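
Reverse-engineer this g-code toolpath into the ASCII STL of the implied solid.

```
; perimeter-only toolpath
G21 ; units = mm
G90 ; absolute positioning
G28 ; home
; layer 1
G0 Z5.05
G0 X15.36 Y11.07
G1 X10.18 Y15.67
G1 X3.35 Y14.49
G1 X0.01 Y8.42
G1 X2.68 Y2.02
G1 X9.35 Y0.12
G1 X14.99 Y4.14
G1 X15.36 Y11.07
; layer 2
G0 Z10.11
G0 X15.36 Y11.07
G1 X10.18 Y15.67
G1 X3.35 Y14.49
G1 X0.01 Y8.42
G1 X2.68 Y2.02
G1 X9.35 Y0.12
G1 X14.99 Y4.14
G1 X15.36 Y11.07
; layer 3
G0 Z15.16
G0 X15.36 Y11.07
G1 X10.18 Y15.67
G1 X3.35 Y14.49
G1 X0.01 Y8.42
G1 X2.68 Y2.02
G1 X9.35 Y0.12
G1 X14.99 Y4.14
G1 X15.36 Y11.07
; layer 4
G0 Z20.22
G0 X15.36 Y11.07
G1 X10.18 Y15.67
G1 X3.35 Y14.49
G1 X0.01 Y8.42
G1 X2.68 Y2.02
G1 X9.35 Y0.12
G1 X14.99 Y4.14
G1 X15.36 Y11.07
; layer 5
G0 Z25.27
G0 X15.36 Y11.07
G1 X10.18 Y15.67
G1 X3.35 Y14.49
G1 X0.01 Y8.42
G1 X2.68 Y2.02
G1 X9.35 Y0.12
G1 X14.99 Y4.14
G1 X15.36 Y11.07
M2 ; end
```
solid part
  facet normal 0.0000 0.0000 -1.0000
    outer loop
      vertex 3.35 14.49 0.00
      vertex 10.18 15.67 0.00
      vertex 15.36 11.07 0.00
    endloop
  endfacet
  facet normal 0.0000 0.0000 -1.0000
    outer loop
      vertex 0.01 8.42 0.00
      vertex 3.35 14.49 0.00
      vertex 15.36 11.07 0.00
    endloop
  endfacet
  facet normal 0.0000 0.0000 -1.0000
    outer loop
      vertex 2.68 2.02 0.00
      vertex 0.01 8.42 0.00
      vertex 15.36 11.07 0.00
    endloop
  endfacet
  facet normal 0.0000 0.0000 -1.0000
    outer loop
      vertex 9.35 0.12 0.00
      vertex 2.68 2.02 0.00
      vertex 15.36 11.07 0.00
    endloop
  endfacet
  facet normal 0.0000 0.0000 -1.0000
    outer loop
      vertex 14.99 4.14 0.00
      vertex 9.35 0.12 0.00
      vertex 15.36 11.07 0.00
    endloop
  endfacet
  facet normal 0.0000 0.0000 1.0000
    outer loop
      vertex 15.36 11.07 25.27
      vertex 10.18 15.67 25.27
      vertex 3.35 14.49 25.27
    endloop
  endfacet
  facet normal 0.0000 0.0000 1.0000
    outer loop
      vertex 15.36 11.07 25.27
      vertex 3.35 14.49 25.27
      vertex 0.01 8.42 25.27
    endloop
  endfacet
  facet normal 0.0000 0.0000 1.0000
    outer loop
      vertex 15.36 11.07 25.27
      vertex 0.01 8.42 25.27
      vertex 2.68 2.02 25.27
    endloop
  endfacet
  facet normal 0.0000 0.0000 1.0000
    outer loop
      vertex 15.36 11.07 25.27
      vertex 2.68 2.02 25.27
      vertex 9.35 0.12 25.27
    endloop
  endfacet
  facet normal 0.0000 0.0000 1.0000
    outer loop
      vertex 15.36 11.07 25.27
      vertex 9.35 0.12 25.27
      vertex 14.99 4.14 25.27
    endloop
  endfacet
  facet normal 0.6640 0.7477 0.0000
    outer loop
      vertex 15.36 11.07 0.00
      vertex 10.18 15.67 0.00
      vertex 10.18 15.67 25.27
    endloop
  endfacet
  facet normal 0.6640 0.7477 0.0000
    outer loop
      vertex 15.36 11.07 0.00
      vertex 10.18 15.67 25.27
      vertex 15.36 11.07 25.27
    endloop
  endfacet
  facet normal -0.1702 0.9854 0.0000
    outer loop
      vertex 10.18 15.67 0.00
      vertex 3.35 14.49 0.00
      vertex 3.35 14.49 25.27
    endloop
  endfacet
  facet normal -0.1702 0.9854 0.0000
    outer loop
      vertex 10.18 15.67 0.00
      vertex 3.35 14.49 25.27
      vertex 10.18 15.67 25.27
    endloop
  endfacet
  facet normal -0.8761 0.4821 0.0000
    outer loop
      vertex 3.35 14.49 0.00
      vertex 0.01 8.42 0.00
      vertex 0.01 8.42 25.27
    endloop
  endfacet
  facet normal -0.8761 0.4821 0.0000
    outer loop
      vertex 3.35 14.49 0.00
      vertex 0.01 8.42 25.27
      vertex 3.35 14.49 25.27
    endloop
  endfacet
  facet normal -0.9229 -0.3850 0.0000
    outer loop
      vertex 0.01 8.42 0.00
      vertex 2.68 2.02 0.00
      vertex 2.68 2.02 25.27
    endloop
  endfacet
  facet normal -0.9229 -0.3850 0.0000
    outer loop
      vertex 0.01 8.42 0.00
      vertex 2.68 2.02 25.27
      vertex 0.01 8.42 25.27
    endloop
  endfacet
  facet normal -0.2740 -0.9617 0.0000
    outer loop
      vertex 2.68 2.02 0.00
      vertex 9.35 0.12 0.00
      vertex 9.35 0.12 25.27
    endloop
  endfacet
  facet normal -0.2740 -0.9617 0.0000
    outer loop
      vertex 2.68 2.02 0.00
      vertex 9.35 0.12 25.27
      vertex 2.68 2.02 25.27
    endloop
  endfacet
  facet normal 0.5804 -0.8143 0.0000
    outer loop
      vertex 9.35 0.12 0.00
      vertex 14.99 4.14 0.00
      vertex 14.99 4.14 25.27
    endloop
  endfacet
  facet normal 0.5804 -0.8143 0.0000
    outer loop
      vertex 9.35 0.12 0.00
      vertex 14.99 4.14 25.27
      vertex 9.35 0.12 25.27
    endloop
  endfacet
  facet normal 0.9986 -0.0533 0.0000
    outer loop
      vertex 14.99 4.14 0.00
      vertex 15.36 11.07 0.00
      vertex 15.36 11.07 25.27
    endloop
  endfacet
  facet normal 0.9986 -0.0533 0.0000
    outer loop
      vertex 14.99 4.14 0.00
      vertex 15.36 11.07 25.27
      vertex 14.99 4.14 25.27
    endloop
  endfacet
endsolid part

The G0 Z moves step by Δz≈5.05 mm. Every layer's G1 loop is the same polygon, so the solid is a straight extrusion of it from z=0 to z≈25.3. Closing with flat bottom and top caps and triangulating gives 24 facets — a regular 7-sided prism (a cylinder approximated with 7 flat sides), circumscribed radius ≈ 7.99 mm, height ≈ 25.3 mm.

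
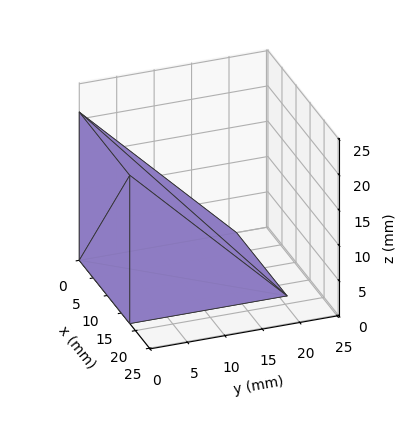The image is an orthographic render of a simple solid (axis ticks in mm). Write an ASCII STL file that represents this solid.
Reading the render: the shape is a wedge (ramp): 18 × 21 mm base, rising to 21 mm along the y=0 edge and sloping linearly to z=0 at y=21 (dimensions read to the nearest mm from the axis ticks). For the STL, each face is triangulated and given an outward normal.

solid part
  facet normal 0.0000 0.0000 -1.0000
    outer loop
      vertex 18.000 21.000 0.000
      vertex 18.000 0.000 0.000
      vertex 0.000 0.000 0.000
    endloop
  endfacet
  facet normal 0.0000 0.0000 -1.0000
    outer loop
      vertex 0.000 21.000 0.000
      vertex 18.000 21.000 0.000
      vertex 0.000 0.000 0.000
    endloop
  endfacet
  facet normal 0.0000 -1.0000 0.0000
    outer loop
      vertex 0.000 0.000 0.000
      vertex 18.000 0.000 0.000
      vertex 18.000 0.000 21.000
    endloop
  endfacet
  facet normal 0.0000 -1.0000 0.0000
    outer loop
      vertex 0.000 0.000 0.000
      vertex 18.000 0.000 21.000
      vertex 0.000 0.000 21.000
    endloop
  endfacet
  facet normal 0.0000 0.7071 0.7071
    outer loop
      vertex 0.000 0.000 21.000
      vertex 18.000 0.000 21.000
      vertex 18.000 21.000 0.000
    endloop
  endfacet
  facet normal 0.0000 0.7071 0.7071
    outer loop
      vertex 0.000 0.000 21.000
      vertex 18.000 21.000 0.000
      vertex 0.000 21.000 0.000
    endloop
  endfacet
  facet normal -1.0000 0.0000 0.0000
    outer loop
      vertex 0.000 0.000 21.000
      vertex 0.000 21.000 0.000
      vertex 0.000 0.000 0.000
    endloop
  endfacet
  facet normal 1.0000 0.0000 0.0000
    outer loop
      vertex 18.000 0.000 0.000
      vertex 18.000 21.000 0.000
      vertex 18.000 0.000 21.000
    endloop
  endfacet
endsolid part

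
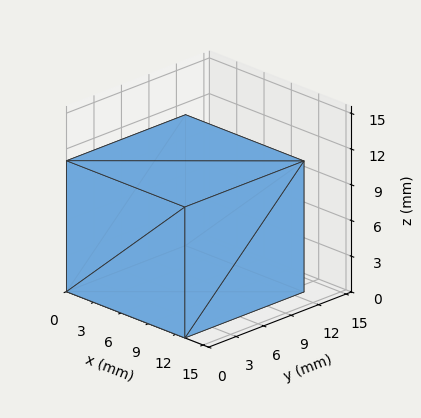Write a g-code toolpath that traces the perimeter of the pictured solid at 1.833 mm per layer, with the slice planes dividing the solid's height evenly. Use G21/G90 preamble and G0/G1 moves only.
Reading the render: the shape is a rectangular box, roughly 13 × 13 mm footprint and 11 mm tall (dimensions read to the nearest mm from the axis ticks). For the g-code, the solid's height is divided into equal slices at the stated Δz and each level perimeter traced with G1 moves after a G0 lift.

; perimeter-only toolpath
G21 ; units = mm
G90 ; absolute positioning
G28 ; home
; layer 1
G0 Z1.833
G0 X0.000 Y0.000
G1 X13.000 Y0.000
G1 X13.000 Y13.000
G1 X0.000 Y13.000
G1 X0.000 Y0.000
; layer 2
G0 Z3.667
G0 X0.000 Y0.000
G1 X13.000 Y0.000
G1 X13.000 Y13.000
G1 X0.000 Y13.000
G1 X0.000 Y0.000
; layer 3
G0 Z5.500
G0 X0.000 Y0.000
G1 X13.000 Y0.000
G1 X13.000 Y13.000
G1 X0.000 Y13.000
G1 X0.000 Y0.000
; layer 4
G0 Z7.333
G0 X0.000 Y0.000
G1 X13.000 Y0.000
G1 X13.000 Y13.000
G1 X0.000 Y13.000
G1 X0.000 Y0.000
; layer 5
G0 Z9.167
G0 X0.000 Y0.000
G1 X13.000 Y0.000
G1 X13.000 Y13.000
G1 X0.000 Y13.000
G1 X0.000 Y0.000
; layer 6
G0 Z11.000
G0 X0.000 Y0.000
G1 X13.000 Y0.000
G1 X13.000 Y13.000
G1 X0.000 Y13.000
G1 X0.000 Y0.000
M2 ; end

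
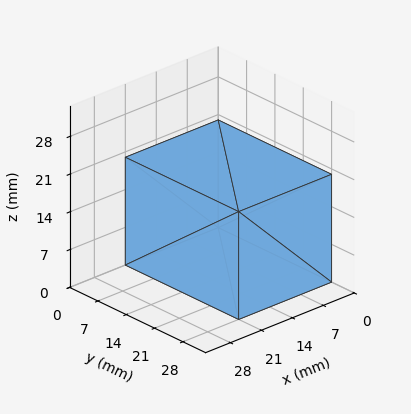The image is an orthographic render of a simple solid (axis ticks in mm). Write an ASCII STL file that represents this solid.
Reading the render: the shape is a rectangular box, roughly 21 × 28 mm footprint and 20 mm tall (dimensions read to the nearest mm from the axis ticks). For the STL, each face is triangulated and given an outward normal.

solid part
  facet normal 0.0000 0.0000 -1.0000
    outer loop
      vertex 21.0 28.0 0.0
      vertex 21.0 0.0 0.0
      vertex 0.0 0.0 0.0
    endloop
  endfacet
  facet normal 0.0000 0.0000 -1.0000
    outer loop
      vertex 0.0 28.0 0.0
      vertex 21.0 28.0 0.0
      vertex 0.0 0.0 0.0
    endloop
  endfacet
  facet normal 0.0000 0.0000 1.0000
    outer loop
      vertex 0.0 0.0 20.0
      vertex 21.0 0.0 20.0
      vertex 21.0 28.0 20.0
    endloop
  endfacet
  facet normal 0.0000 0.0000 1.0000
    outer loop
      vertex 0.0 0.0 20.0
      vertex 21.0 28.0 20.0
      vertex 0.0 28.0 20.0
    endloop
  endfacet
  facet normal 0.0000 -1.0000 0.0000
    outer loop
      vertex 0.0 0.0 0.0
      vertex 21.0 0.0 0.0
      vertex 21.0 0.0 20.0
    endloop
  endfacet
  facet normal 0.0000 -1.0000 0.0000
    outer loop
      vertex 0.0 0.0 0.0
      vertex 21.0 0.0 20.0
      vertex 0.0 0.0 20.0
    endloop
  endfacet
  facet normal 0.0000 1.0000 0.0000
    outer loop
      vertex 21.0 28.0 20.0
      vertex 21.0 28.0 0.0
      vertex 0.0 28.0 0.0
    endloop
  endfacet
  facet normal 0.0000 1.0000 0.0000
    outer loop
      vertex 0.0 28.0 20.0
      vertex 21.0 28.0 20.0
      vertex 0.0 28.0 0.0
    endloop
  endfacet
  facet normal -1.0000 0.0000 0.0000
    outer loop
      vertex 0.0 28.0 20.0
      vertex 0.0 28.0 0.0
      vertex 0.0 0.0 0.0
    endloop
  endfacet
  facet normal -1.0000 0.0000 0.0000
    outer loop
      vertex 0.0 0.0 20.0
      vertex 0.0 28.0 20.0
      vertex 0.0 0.0 0.0
    endloop
  endfacet
  facet normal 1.0000 0.0000 0.0000
    outer loop
      vertex 21.0 0.0 0.0
      vertex 21.0 28.0 0.0
      vertex 21.0 28.0 20.0
    endloop
  endfacet
  facet normal 1.0000 0.0000 0.0000
    outer loop
      vertex 21.0 0.0 0.0
      vertex 21.0 28.0 20.0
      vertex 21.0 0.0 20.0
    endloop
  endfacet
endsolid part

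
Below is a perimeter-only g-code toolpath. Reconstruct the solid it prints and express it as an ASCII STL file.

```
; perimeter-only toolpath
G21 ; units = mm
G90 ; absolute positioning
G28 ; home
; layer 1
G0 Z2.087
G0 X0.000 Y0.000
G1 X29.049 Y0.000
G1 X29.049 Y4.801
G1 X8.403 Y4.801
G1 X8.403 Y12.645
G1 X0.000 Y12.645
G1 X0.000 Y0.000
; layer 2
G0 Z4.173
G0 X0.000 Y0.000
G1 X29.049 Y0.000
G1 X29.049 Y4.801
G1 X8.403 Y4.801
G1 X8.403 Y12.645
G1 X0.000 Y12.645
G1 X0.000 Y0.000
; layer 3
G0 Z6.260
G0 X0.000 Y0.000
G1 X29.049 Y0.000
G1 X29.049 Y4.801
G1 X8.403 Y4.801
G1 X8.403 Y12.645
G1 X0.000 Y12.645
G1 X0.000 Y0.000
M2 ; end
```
solid part
  facet normal 0.0000 0.0000 -1.0000
    outer loop
      vertex 29.049 4.801 0.000
      vertex 29.049 0.000 0.000
      vertex 0.000 0.000 0.000
    endloop
  endfacet
  facet normal 0.0000 0.0000 -1.0000
    outer loop
      vertex 8.403 4.801 0.000
      vertex 29.049 4.801 0.000
      vertex 0.000 0.000 0.000
    endloop
  endfacet
  facet normal 0.0000 0.0000 -1.0000
    outer loop
      vertex 8.403 12.645 0.000
      vertex 8.403 4.801 0.000
      vertex 0.000 0.000 0.000
    endloop
  endfacet
  facet normal 0.0000 0.0000 -1.0000
    outer loop
      vertex 0.000 12.645 0.000
      vertex 8.403 12.645 0.000
      vertex 0.000 0.000 0.000
    endloop
  endfacet
  facet normal 0.0000 0.0000 1.0000
    outer loop
      vertex 0.000 0.000 6.260
      vertex 29.049 0.000 6.260
      vertex 29.049 4.801 6.260
    endloop
  endfacet
  facet normal 0.0000 0.0000 1.0000
    outer loop
      vertex 0.000 0.000 6.260
      vertex 29.049 4.801 6.260
      vertex 8.403 4.801 6.260
    endloop
  endfacet
  facet normal 0.0000 0.0000 1.0000
    outer loop
      vertex 0.000 0.000 6.260
      vertex 8.403 4.801 6.260
      vertex 8.403 12.645 6.260
    endloop
  endfacet
  facet normal 0.0000 0.0000 1.0000
    outer loop
      vertex 0.000 0.000 6.260
      vertex 8.403 12.645 6.260
      vertex 0.000 12.645 6.260
    endloop
  endfacet
  facet normal 0.0000 -1.0000 0.0000
    outer loop
      vertex 0.000 0.000 0.000
      vertex 29.049 0.000 0.000
      vertex 29.049 0.000 6.260
    endloop
  endfacet
  facet normal 0.0000 -1.0000 0.0000
    outer loop
      vertex 0.000 0.000 0.000
      vertex 29.049 0.000 6.260
      vertex 0.000 0.000 6.260
    endloop
  endfacet
  facet normal 1.0000 0.0000 0.0000
    outer loop
      vertex 29.049 0.000 0.000
      vertex 29.049 4.801 0.000
      vertex 29.049 4.801 6.260
    endloop
  endfacet
  facet normal 1.0000 0.0000 0.0000
    outer loop
      vertex 29.049 0.000 0.000
      vertex 29.049 4.801 6.260
      vertex 29.049 0.000 6.260
    endloop
  endfacet
  facet normal 0.0000 1.0000 0.0000
    outer loop
      vertex 29.049 4.801 0.000
      vertex 8.403 4.801 0.000
      vertex 8.403 4.801 6.260
    endloop
  endfacet
  facet normal 0.0000 1.0000 0.0000
    outer loop
      vertex 29.049 4.801 0.000
      vertex 8.403 4.801 6.260
      vertex 29.049 4.801 6.260
    endloop
  endfacet
  facet normal 1.0000 0.0000 0.0000
    outer loop
      vertex 8.403 4.801 0.000
      vertex 8.403 12.645 0.000
      vertex 8.403 12.645 6.260
    endloop
  endfacet
  facet normal 1.0000 0.0000 0.0000
    outer loop
      vertex 8.403 4.801 0.000
      vertex 8.403 12.645 6.260
      vertex 8.403 4.801 6.260
    endloop
  endfacet
  facet normal 0.0000 1.0000 0.0000
    outer loop
      vertex 8.403 12.645 0.000
      vertex 0.000 12.645 0.000
      vertex 0.000 12.645 6.260
    endloop
  endfacet
  facet normal 0.0000 1.0000 0.0000
    outer loop
      vertex 8.403 12.645 0.000
      vertex 0.000 12.645 6.260
      vertex 8.403 12.645 6.260
    endloop
  endfacet
  facet normal -1.0000 0.0000 0.0000
    outer loop
      vertex 0.000 12.645 0.000
      vertex 0.000 0.000 0.000
      vertex 0.000 0.000 6.260
    endloop
  endfacet
  facet normal -1.0000 0.0000 0.0000
    outer loop
      vertex 0.000 12.645 0.000
      vertex 0.000 0.000 6.260
      vertex 0.000 12.645 6.260
    endloop
  endfacet
endsolid part

The G0 Z moves step by Δz≈2.087 mm. Every layer's G1 loop is the same polygon, so the solid is a straight extrusion of it from z=0 to z≈6.26. Closing with flat bottom and top caps and triangulating gives 20 facets — an L-shaped prism: outer 29 × 12.6 mm, arm thicknesses ≈ 4.8 mm (horizontal) and 8.4 mm (vertical), extruded 6.26 mm in z.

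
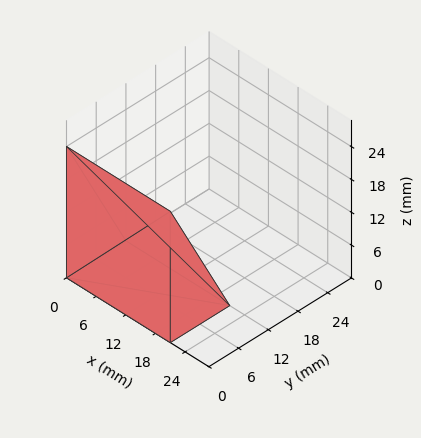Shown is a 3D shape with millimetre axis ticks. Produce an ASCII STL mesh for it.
Reading the render: the shape is a wedge (ramp): 21 × 12 mm base, rising to 24 mm along the y=0 edge and sloping linearly to z=0 at y=12 (dimensions read to the nearest mm from the axis ticks). For the STL, each face is triangulated and given an outward normal.

solid part
  facet normal 0.0000 0.0000 -1.0000
    outer loop
      vertex 21.0 12.0 0.0
      vertex 21.0 0.0 0.0
      vertex 0.0 0.0 0.0
    endloop
  endfacet
  facet normal 0.0000 0.0000 -1.0000
    outer loop
      vertex 0.0 12.0 0.0
      vertex 21.0 12.0 0.0
      vertex 0.0 0.0 0.0
    endloop
  endfacet
  facet normal 0.0000 -1.0000 0.0000
    outer loop
      vertex 0.0 0.0 0.0
      vertex 21.0 0.0 0.0
      vertex 21.0 0.0 24.0
    endloop
  endfacet
  facet normal 0.0000 -1.0000 0.0000
    outer loop
      vertex 0.0 0.0 0.0
      vertex 21.0 0.0 24.0
      vertex 0.0 0.0 24.0
    endloop
  endfacet
  facet normal 0.0000 0.8944 0.4472
    outer loop
      vertex 0.0 0.0 24.0
      vertex 21.0 0.0 24.0
      vertex 21.0 12.0 0.0
    endloop
  endfacet
  facet normal 0.0000 0.8944 0.4472
    outer loop
      vertex 0.0 0.0 24.0
      vertex 21.0 12.0 0.0
      vertex 0.0 12.0 0.0
    endloop
  endfacet
  facet normal -1.0000 0.0000 0.0000
    outer loop
      vertex 0.0 0.0 24.0
      vertex 0.0 12.0 0.0
      vertex 0.0 0.0 0.0
    endloop
  endfacet
  facet normal 1.0000 0.0000 0.0000
    outer loop
      vertex 21.0 0.0 0.0
      vertex 21.0 12.0 0.0
      vertex 21.0 0.0 24.0
    endloop
  endfacet
endsolid part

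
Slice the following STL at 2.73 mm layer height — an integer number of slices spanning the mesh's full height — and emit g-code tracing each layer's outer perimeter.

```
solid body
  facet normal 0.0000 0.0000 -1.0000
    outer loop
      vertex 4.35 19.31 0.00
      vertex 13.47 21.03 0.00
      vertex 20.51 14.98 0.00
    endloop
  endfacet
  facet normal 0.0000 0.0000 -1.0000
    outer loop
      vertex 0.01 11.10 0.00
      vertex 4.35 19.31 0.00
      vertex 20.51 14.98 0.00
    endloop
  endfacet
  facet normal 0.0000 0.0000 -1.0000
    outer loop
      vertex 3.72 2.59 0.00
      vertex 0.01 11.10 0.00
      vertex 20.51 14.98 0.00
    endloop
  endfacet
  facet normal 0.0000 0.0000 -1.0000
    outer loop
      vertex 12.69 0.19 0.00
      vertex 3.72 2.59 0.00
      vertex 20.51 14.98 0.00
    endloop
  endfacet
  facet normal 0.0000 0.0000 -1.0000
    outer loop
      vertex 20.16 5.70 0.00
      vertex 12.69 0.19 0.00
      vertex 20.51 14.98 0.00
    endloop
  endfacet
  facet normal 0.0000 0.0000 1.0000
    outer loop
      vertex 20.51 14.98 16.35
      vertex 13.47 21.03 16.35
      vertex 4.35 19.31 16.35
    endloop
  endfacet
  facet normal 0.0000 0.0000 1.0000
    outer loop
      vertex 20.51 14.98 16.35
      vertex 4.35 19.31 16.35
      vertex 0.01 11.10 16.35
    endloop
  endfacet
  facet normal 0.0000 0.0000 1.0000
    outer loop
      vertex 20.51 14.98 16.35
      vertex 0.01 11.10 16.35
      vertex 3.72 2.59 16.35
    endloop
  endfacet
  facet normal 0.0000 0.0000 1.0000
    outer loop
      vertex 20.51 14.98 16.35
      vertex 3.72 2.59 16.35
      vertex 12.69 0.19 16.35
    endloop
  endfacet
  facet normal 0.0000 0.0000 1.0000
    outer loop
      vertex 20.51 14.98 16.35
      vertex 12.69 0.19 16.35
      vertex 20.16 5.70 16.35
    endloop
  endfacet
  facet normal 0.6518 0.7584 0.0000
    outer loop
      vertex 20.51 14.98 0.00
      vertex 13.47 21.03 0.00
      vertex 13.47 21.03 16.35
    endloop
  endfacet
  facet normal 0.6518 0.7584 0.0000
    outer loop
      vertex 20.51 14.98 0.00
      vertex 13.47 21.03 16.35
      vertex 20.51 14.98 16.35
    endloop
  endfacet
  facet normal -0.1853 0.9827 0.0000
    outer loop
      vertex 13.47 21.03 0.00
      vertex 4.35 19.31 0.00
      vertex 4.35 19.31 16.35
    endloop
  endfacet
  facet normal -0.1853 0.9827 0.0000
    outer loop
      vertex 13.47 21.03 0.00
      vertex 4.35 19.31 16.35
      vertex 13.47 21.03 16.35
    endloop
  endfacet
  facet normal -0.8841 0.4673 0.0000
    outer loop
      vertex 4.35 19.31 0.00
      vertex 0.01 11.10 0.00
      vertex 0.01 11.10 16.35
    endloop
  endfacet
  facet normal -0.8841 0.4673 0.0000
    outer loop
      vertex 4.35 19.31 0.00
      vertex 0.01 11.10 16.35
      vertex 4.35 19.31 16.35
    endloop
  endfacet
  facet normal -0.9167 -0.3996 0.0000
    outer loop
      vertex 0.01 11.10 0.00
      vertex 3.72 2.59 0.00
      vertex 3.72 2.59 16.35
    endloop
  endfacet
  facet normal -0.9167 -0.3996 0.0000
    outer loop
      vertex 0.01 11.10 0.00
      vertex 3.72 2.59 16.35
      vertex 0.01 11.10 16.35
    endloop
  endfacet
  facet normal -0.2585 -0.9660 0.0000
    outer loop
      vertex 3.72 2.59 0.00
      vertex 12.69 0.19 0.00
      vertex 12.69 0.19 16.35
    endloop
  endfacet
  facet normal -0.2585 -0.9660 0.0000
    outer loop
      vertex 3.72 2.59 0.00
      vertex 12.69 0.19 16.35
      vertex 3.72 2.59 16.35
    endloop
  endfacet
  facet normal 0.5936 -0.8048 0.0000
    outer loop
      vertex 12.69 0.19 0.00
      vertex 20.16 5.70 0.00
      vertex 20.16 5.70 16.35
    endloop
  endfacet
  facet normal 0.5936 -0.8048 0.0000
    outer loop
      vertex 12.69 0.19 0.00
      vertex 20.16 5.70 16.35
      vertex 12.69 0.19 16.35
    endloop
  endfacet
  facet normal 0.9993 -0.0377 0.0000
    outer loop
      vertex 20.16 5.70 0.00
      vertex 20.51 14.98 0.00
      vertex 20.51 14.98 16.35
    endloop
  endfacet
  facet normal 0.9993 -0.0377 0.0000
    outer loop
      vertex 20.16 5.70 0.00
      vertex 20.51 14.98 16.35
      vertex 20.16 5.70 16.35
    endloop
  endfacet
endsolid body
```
; perimeter-only toolpath
G21 ; units = mm
G90 ; absolute positioning
G28 ; home
; layer 1
G0 Z2.73
G0 X20.51 Y14.98
G1 X13.47 Y21.03
G1 X4.35 Y19.31
G1 X0.01 Y11.10
G1 X3.72 Y2.59
G1 X12.69 Y0.19
G1 X20.16 Y5.70
G1 X20.51 Y14.98
; layer 2
G0 Z5.45
G0 X20.51 Y14.98
G1 X13.47 Y21.03
G1 X4.35 Y19.31
G1 X0.01 Y11.10
G1 X3.72 Y2.59
G1 X12.69 Y0.19
G1 X20.16 Y5.70
G1 X20.51 Y14.98
; layer 3
G0 Z8.18
G0 X20.51 Y14.98
G1 X13.47 Y21.03
G1 X4.35 Y19.31
G1 X0.01 Y11.10
G1 X3.72 Y2.59
G1 X12.69 Y0.19
G1 X20.16 Y5.70
G1 X20.51 Y14.98
; layer 4
G0 Z10.90
G0 X20.51 Y14.98
G1 X13.47 Y21.03
G1 X4.35 Y19.31
G1 X0.01 Y11.10
G1 X3.72 Y2.59
G1 X12.69 Y0.19
G1 X20.16 Y5.70
G1 X20.51 Y14.98
; layer 5
G0 Z13.62
G0 X20.51 Y14.98
G1 X13.47 Y21.03
G1 X4.35 Y19.31
G1 X0.01 Y11.10
G1 X3.72 Y2.59
G1 X12.69 Y0.19
G1 X20.16 Y5.70
G1 X20.51 Y14.98
; layer 6
G0 Z16.35
G0 X20.51 Y14.98
G1 X13.47 Y21.03
G1 X4.35 Y19.31
G1 X0.01 Y11.10
G1 X3.72 Y2.59
G1 X12.69 Y0.19
G1 X20.16 Y5.70
G1 X20.51 Y14.98
M2 ; end

The solid is a regular 7-sided prism (a cylinder approximated with 7 flat sides), circumscribed radius ≈ 10.7 mm, height ≈ 16.4 mm. Slicing at Δz = 2.73 mm — 6 equal slices spanning the solid's height, so layer i sits at z = i·h/6 — gives 6 non-empty perimeters. Each is a 7-segment closed polygon; G0 lifts to the layer z and rapids to the start vertex, then G1 traces the edges.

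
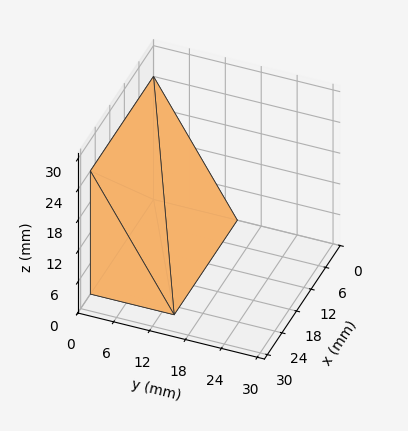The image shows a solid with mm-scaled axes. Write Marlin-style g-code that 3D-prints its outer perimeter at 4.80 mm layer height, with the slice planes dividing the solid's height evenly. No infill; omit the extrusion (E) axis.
Reading the render: the shape is a wedge (ramp): 26 × 14 mm base, rising to 24 mm along the y=0 edge and sloping linearly to z=0 at y=14 (dimensions read to the nearest mm from the axis ticks). For the g-code, the solid's height is divided into equal slices at the stated Δz and each level perimeter traced with G1 moves after a G0 lift.

; perimeter-only toolpath
G21 ; units = mm
G90 ; absolute positioning
G28 ; home
; layer 1
G0 Z4.80
G0 X0.00 Y0.00
G1 X26.00 Y0.00
G1 X26.00 Y11.20
G1 X0.00 Y11.20
G1 X0.00 Y0.00
; layer 2
G0 Z9.60
G0 X0.00 Y0.00
G1 X26.00 Y0.00
G1 X26.00 Y8.40
G1 X0.00 Y8.40
G1 X0.00 Y0.00
; layer 3
G0 Z14.40
G0 X0.00 Y0.00
G1 X26.00 Y0.00
G1 X26.00 Y5.60
G1 X0.00 Y5.60
G1 X0.00 Y0.00
; layer 4
G0 Z19.20
G0 X0.00 Y0.00
G1 X26.00 Y0.00
G1 X26.00 Y2.80
G1 X0.00 Y2.80
G1 X0.00 Y0.00
M2 ; end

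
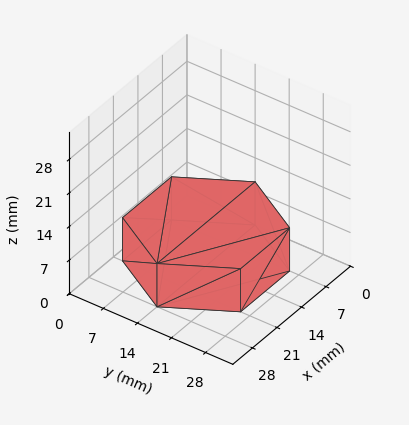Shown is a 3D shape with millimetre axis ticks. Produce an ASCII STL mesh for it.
Reading the render: the shape is a regular 6-sided prism (a cylinder approximated with 6 flat sides), circumscribed radius ≈ 14 mm, height ≈ 9 mm (dimensions read to the nearest mm from the axis ticks). For the STL, each face is triangulated and given an outward normal.

solid part
  facet normal 0.0000 0.0000 -1.0000
    outer loop
      vertex 7.000 26.124 0.000
      vertex 21.000 26.124 0.000
      vertex 28.000 14.000 0.000
    endloop
  endfacet
  facet normal 0.0000 0.0000 -1.0000
    outer loop
      vertex 0.000 14.000 0.000
      vertex 7.000 26.124 0.000
      vertex 28.000 14.000 0.000
    endloop
  endfacet
  facet normal 0.0000 0.0000 -1.0000
    outer loop
      vertex 7.000 1.876 0.000
      vertex 0.000 14.000 0.000
      vertex 28.000 14.000 0.000
    endloop
  endfacet
  facet normal 0.0000 0.0000 -1.0000
    outer loop
      vertex 21.000 1.876 0.000
      vertex 7.000 1.876 0.000
      vertex 28.000 14.000 0.000
    endloop
  endfacet
  facet normal 0.0000 0.0000 1.0000
    outer loop
      vertex 28.000 14.000 9.000
      vertex 21.000 26.124 9.000
      vertex 7.000 26.124 9.000
    endloop
  endfacet
  facet normal 0.0000 0.0000 1.0000
    outer loop
      vertex 28.000 14.000 9.000
      vertex 7.000 26.124 9.000
      vertex 0.000 14.000 9.000
    endloop
  endfacet
  facet normal 0.0000 0.0000 1.0000
    outer loop
      vertex 28.000 14.000 9.000
      vertex 0.000 14.000 9.000
      vertex 7.000 1.876 9.000
    endloop
  endfacet
  facet normal 0.0000 0.0000 1.0000
    outer loop
      vertex 28.000 14.000 9.000
      vertex 7.000 1.876 9.000
      vertex 21.000 1.876 9.000
    endloop
  endfacet
  facet normal 0.8660 0.5000 0.0000
    outer loop
      vertex 28.000 14.000 0.000
      vertex 21.000 26.124 0.000
      vertex 21.000 26.124 9.000
    endloop
  endfacet
  facet normal 0.8660 0.5000 0.0000
    outer loop
      vertex 28.000 14.000 0.000
      vertex 21.000 26.124 9.000
      vertex 28.000 14.000 9.000
    endloop
  endfacet
  facet normal 0.0000 1.0000 0.0000
    outer loop
      vertex 21.000 26.124 0.000
      vertex 7.000 26.124 0.000
      vertex 7.000 26.124 9.000
    endloop
  endfacet
  facet normal 0.0000 1.0000 0.0000
    outer loop
      vertex 21.000 26.124 0.000
      vertex 7.000 26.124 9.000
      vertex 21.000 26.124 9.000
    endloop
  endfacet
  facet normal -0.8660 0.5000 0.0000
    outer loop
      vertex 7.000 26.124 0.000
      vertex 0.000 14.000 0.000
      vertex 0.000 14.000 9.000
    endloop
  endfacet
  facet normal -0.8660 0.5000 0.0000
    outer loop
      vertex 7.000 26.124 0.000
      vertex 0.000 14.000 9.000
      vertex 7.000 26.124 9.000
    endloop
  endfacet
  facet normal -0.8660 -0.5000 0.0000
    outer loop
      vertex 0.000 14.000 0.000
      vertex 7.000 1.876 0.000
      vertex 7.000 1.876 9.000
    endloop
  endfacet
  facet normal -0.8660 -0.5000 0.0000
    outer loop
      vertex 0.000 14.000 0.000
      vertex 7.000 1.876 9.000
      vertex 0.000 14.000 9.000
    endloop
  endfacet
  facet normal 0.0000 -1.0000 0.0000
    outer loop
      vertex 7.000 1.876 0.000
      vertex 21.000 1.876 0.000
      vertex 21.000 1.876 9.000
    endloop
  endfacet
  facet normal 0.0000 -1.0000 0.0000
    outer loop
      vertex 7.000 1.876 0.000
      vertex 21.000 1.876 9.000
      vertex 7.000 1.876 9.000
    endloop
  endfacet
  facet normal 0.8660 -0.5000 0.0000
    outer loop
      vertex 21.000 1.876 0.000
      vertex 28.000 14.000 0.000
      vertex 28.000 14.000 9.000
    endloop
  endfacet
  facet normal 0.8660 -0.5000 0.0000
    outer loop
      vertex 21.000 1.876 0.000
      vertex 28.000 14.000 9.000
      vertex 21.000 1.876 9.000
    endloop
  endfacet
endsolid part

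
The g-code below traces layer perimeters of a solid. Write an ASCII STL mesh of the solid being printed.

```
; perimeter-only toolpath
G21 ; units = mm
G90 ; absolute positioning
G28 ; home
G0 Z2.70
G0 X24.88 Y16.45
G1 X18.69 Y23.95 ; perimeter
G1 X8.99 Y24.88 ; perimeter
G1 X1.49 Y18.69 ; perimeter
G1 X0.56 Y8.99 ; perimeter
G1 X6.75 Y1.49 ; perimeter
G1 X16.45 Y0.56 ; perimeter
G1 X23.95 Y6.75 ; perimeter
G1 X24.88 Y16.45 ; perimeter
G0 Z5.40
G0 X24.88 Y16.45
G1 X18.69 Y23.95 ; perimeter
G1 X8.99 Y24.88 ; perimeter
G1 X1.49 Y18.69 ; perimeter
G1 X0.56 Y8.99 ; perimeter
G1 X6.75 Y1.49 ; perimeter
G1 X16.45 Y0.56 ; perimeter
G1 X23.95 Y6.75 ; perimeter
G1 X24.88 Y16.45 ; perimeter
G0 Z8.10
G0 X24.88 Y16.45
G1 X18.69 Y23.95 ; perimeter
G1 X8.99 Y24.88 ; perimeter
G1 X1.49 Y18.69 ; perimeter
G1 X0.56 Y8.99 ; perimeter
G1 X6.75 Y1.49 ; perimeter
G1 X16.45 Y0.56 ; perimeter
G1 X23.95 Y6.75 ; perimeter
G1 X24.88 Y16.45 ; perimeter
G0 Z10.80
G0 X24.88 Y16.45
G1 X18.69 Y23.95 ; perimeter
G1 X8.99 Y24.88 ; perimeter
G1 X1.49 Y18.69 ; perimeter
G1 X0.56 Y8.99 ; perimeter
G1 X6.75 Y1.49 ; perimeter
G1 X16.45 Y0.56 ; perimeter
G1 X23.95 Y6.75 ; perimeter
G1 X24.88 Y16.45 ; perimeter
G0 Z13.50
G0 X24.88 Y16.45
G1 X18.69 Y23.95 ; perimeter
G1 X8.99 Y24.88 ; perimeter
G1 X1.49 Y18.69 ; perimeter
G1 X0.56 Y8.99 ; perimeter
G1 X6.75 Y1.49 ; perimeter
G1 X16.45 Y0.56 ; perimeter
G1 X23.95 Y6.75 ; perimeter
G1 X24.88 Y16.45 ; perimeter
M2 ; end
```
solid part
  facet normal 0.0000 0.0000 -1.0000
    outer loop
      vertex 8.99 24.88 0.00
      vertex 18.69 23.95 0.00
      vertex 24.88 16.45 0.00
    endloop
  endfacet
  facet normal 0.0000 0.0000 -1.0000
    outer loop
      vertex 1.49 18.69 0.00
      vertex 8.99 24.88 0.00
      vertex 24.88 16.45 0.00
    endloop
  endfacet
  facet normal 0.0000 0.0000 -1.0000
    outer loop
      vertex 0.56 8.99 0.00
      vertex 1.49 18.69 0.00
      vertex 24.88 16.45 0.00
    endloop
  endfacet
  facet normal 0.0000 0.0000 -1.0000
    outer loop
      vertex 6.75 1.49 0.00
      vertex 0.56 8.99 0.00
      vertex 24.88 16.45 0.00
    endloop
  endfacet
  facet normal 0.0000 0.0000 -1.0000
    outer loop
      vertex 16.45 0.56 0.00
      vertex 6.75 1.49 0.00
      vertex 24.88 16.45 0.00
    endloop
  endfacet
  facet normal 0.0000 0.0000 -1.0000
    outer loop
      vertex 23.95 6.75 0.00
      vertex 16.45 0.56 0.00
      vertex 24.88 16.45 0.00
    endloop
  endfacet
  facet normal 0.0000 0.0000 1.0000
    outer loop
      vertex 24.88 16.45 13.50
      vertex 18.69 23.95 13.50
      vertex 8.99 24.88 13.50
    endloop
  endfacet
  facet normal 0.0000 0.0000 1.0000
    outer loop
      vertex 24.88 16.45 13.50
      vertex 8.99 24.88 13.50
      vertex 1.49 18.69 13.50
    endloop
  endfacet
  facet normal 0.0000 0.0000 1.0000
    outer loop
      vertex 24.88 16.45 13.50
      vertex 1.49 18.69 13.50
      vertex 0.56 8.99 13.50
    endloop
  endfacet
  facet normal 0.0000 0.0000 1.0000
    outer loop
      vertex 24.88 16.45 13.50
      vertex 0.56 8.99 13.50
      vertex 6.75 1.49 13.50
    endloop
  endfacet
  facet normal 0.0000 0.0000 1.0000
    outer loop
      vertex 24.88 16.45 13.50
      vertex 6.75 1.49 13.50
      vertex 16.45 0.56 13.50
    endloop
  endfacet
  facet normal 0.0000 0.0000 1.0000
    outer loop
      vertex 24.88 16.45 13.50
      vertex 16.45 0.56 13.50
      vertex 23.95 6.75 13.50
    endloop
  endfacet
  facet normal 0.7712 0.6365 0.0000
    outer loop
      vertex 24.88 16.45 0.00
      vertex 18.69 23.95 0.00
      vertex 18.69 23.95 13.50
    endloop
  endfacet
  facet normal 0.7712 0.6365 0.0000
    outer loop
      vertex 24.88 16.45 0.00
      vertex 18.69 23.95 13.50
      vertex 24.88 16.45 13.50
    endloop
  endfacet
  facet normal 0.0954 0.9954 0.0000
    outer loop
      vertex 18.69 23.95 0.00
      vertex 8.99 24.88 0.00
      vertex 8.99 24.88 13.50
    endloop
  endfacet
  facet normal 0.0954 0.9954 0.0000
    outer loop
      vertex 18.69 23.95 0.00
      vertex 8.99 24.88 13.50
      vertex 18.69 23.95 13.50
    endloop
  endfacet
  facet normal -0.6365 0.7712 0.0000
    outer loop
      vertex 8.99 24.88 0.00
      vertex 1.49 18.69 0.00
      vertex 1.49 18.69 13.50
    endloop
  endfacet
  facet normal -0.6365 0.7712 0.0000
    outer loop
      vertex 8.99 24.88 0.00
      vertex 1.49 18.69 13.50
      vertex 8.99 24.88 13.50
    endloop
  endfacet
  facet normal -0.9954 0.0954 0.0000
    outer loop
      vertex 1.49 18.69 0.00
      vertex 0.56 8.99 0.00
      vertex 0.56 8.99 13.50
    endloop
  endfacet
  facet normal -0.9954 0.0954 0.0000
    outer loop
      vertex 1.49 18.69 0.00
      vertex 0.56 8.99 13.50
      vertex 1.49 18.69 13.50
    endloop
  endfacet
  facet normal -0.7712 -0.6365 0.0000
    outer loop
      vertex 0.56 8.99 0.00
      vertex 6.75 1.49 0.00
      vertex 6.75 1.49 13.50
    endloop
  endfacet
  facet normal -0.7712 -0.6365 0.0000
    outer loop
      vertex 0.56 8.99 0.00
      vertex 6.75 1.49 13.50
      vertex 0.56 8.99 13.50
    endloop
  endfacet
  facet normal -0.0954 -0.9954 0.0000
    outer loop
      vertex 6.75 1.49 0.00
      vertex 16.45 0.56 0.00
      vertex 16.45 0.56 13.50
    endloop
  endfacet
  facet normal -0.0954 -0.9954 0.0000
    outer loop
      vertex 6.75 1.49 0.00
      vertex 16.45 0.56 13.50
      vertex 6.75 1.49 13.50
    endloop
  endfacet
  facet normal 0.6365 -0.7712 0.0000
    outer loop
      vertex 16.45 0.56 0.00
      vertex 23.95 6.75 0.00
      vertex 23.95 6.75 13.50
    endloop
  endfacet
  facet normal 0.6365 -0.7712 0.0000
    outer loop
      vertex 16.45 0.56 0.00
      vertex 23.95 6.75 13.50
      vertex 16.45 0.56 13.50
    endloop
  endfacet
  facet normal 0.9954 -0.0954 0.0000
    outer loop
      vertex 23.95 6.75 0.00
      vertex 24.88 16.45 0.00
      vertex 24.88 16.45 13.50
    endloop
  endfacet
  facet normal 0.9954 -0.0954 0.0000
    outer loop
      vertex 23.95 6.75 0.00
      vertex 24.88 16.45 13.50
      vertex 23.95 6.75 13.50
    endloop
  endfacet
endsolid part

The G0 Z moves step by Δz≈2.70 mm. Every layer's G1 loop is the same polygon, so the solid is a straight extrusion of it from z=0 to z≈13.5. Closing with flat bottom and top caps and triangulating gives 28 facets — a regular 8-sided prism (a cylinder approximated with 8 flat sides), circumscribed radius ≈ 12.7 mm, height ≈ 13.5 mm.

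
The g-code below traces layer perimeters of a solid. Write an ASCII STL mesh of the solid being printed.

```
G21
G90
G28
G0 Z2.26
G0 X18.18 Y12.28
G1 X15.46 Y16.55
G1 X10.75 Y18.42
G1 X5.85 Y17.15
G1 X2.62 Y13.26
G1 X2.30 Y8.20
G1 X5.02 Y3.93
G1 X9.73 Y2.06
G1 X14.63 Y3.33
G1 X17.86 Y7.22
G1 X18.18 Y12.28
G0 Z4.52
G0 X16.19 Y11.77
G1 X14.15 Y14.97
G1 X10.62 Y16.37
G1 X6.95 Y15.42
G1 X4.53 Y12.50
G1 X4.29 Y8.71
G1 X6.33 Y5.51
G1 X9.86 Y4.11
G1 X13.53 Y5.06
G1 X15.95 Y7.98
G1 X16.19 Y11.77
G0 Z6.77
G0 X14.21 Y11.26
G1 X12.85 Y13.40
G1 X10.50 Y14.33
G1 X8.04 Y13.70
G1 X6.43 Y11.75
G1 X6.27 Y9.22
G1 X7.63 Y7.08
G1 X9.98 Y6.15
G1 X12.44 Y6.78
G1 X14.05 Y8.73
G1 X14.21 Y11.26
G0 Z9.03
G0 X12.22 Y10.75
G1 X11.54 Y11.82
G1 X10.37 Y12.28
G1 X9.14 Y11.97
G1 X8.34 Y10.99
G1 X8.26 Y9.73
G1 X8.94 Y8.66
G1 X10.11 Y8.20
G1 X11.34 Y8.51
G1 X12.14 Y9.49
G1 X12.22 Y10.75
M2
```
solid part
  facet normal 0.0000 0.0000 -1.0000
    outer loop
      vertex 10.88 20.46 0.00
      vertex 16.76 18.13 0.00
      vertex 20.16 12.79 0.00
    endloop
  endfacet
  facet normal 0.0000 0.0000 -1.0000
    outer loop
      vertex 4.75 18.88 0.00
      vertex 10.88 20.46 0.00
      vertex 20.16 12.79 0.00
    endloop
  endfacet
  facet normal 0.0000 0.0000 -1.0000
    outer loop
      vertex 0.72 14.01 0.00
      vertex 4.75 18.88 0.00
      vertex 20.16 12.79 0.00
    endloop
  endfacet
  facet normal 0.0000 0.0000 -1.0000
    outer loop
      vertex 0.32 7.69 0.00
      vertex 0.72 14.01 0.00
      vertex 20.16 12.79 0.00
    endloop
  endfacet
  facet normal 0.0000 0.0000 -1.0000
    outer loop
      vertex 3.72 2.35 0.00
      vertex 0.32 7.69 0.00
      vertex 20.16 12.79 0.00
    endloop
  endfacet
  facet normal 0.0000 0.0000 -1.0000
    outer loop
      vertex 9.60 0.02 0.00
      vertex 3.72 2.35 0.00
      vertex 20.16 12.79 0.00
    endloop
  endfacet
  facet normal 0.0000 0.0000 -1.0000
    outer loop
      vertex 15.73 1.60 0.00
      vertex 9.60 0.02 0.00
      vertex 20.16 12.79 0.00
    endloop
  endfacet
  facet normal 0.0000 0.0000 -1.0000
    outer loop
      vertex 19.76 6.47 0.00
      vertex 15.73 1.60 0.00
      vertex 20.16 12.79 0.00
    endloop
  endfacet
  facet normal 0.6388 0.4067 0.6531
    outer loop
      vertex 20.16 12.79 0.00
      vertex 16.76 18.13 0.00
      vertex 10.24 10.24 11.29
    endloop
  endfacet
  facet normal 0.2790 0.7040 0.6531
    outer loop
      vertex 16.76 18.13 0.00
      vertex 10.88 20.46 0.00
      vertex 10.24 10.24 11.29
    endloop
  endfacet
  facet normal -0.1890 0.7333 0.6531
    outer loop
      vertex 10.88 20.46 0.00
      vertex 4.75 18.88 0.00
      vertex 10.24 10.24 11.29
    endloop
  endfacet
  facet normal -0.5834 0.4828 0.6531
    outer loop
      vertex 4.75 18.88 0.00
      vertex 0.72 14.01 0.00
      vertex 10.24 10.24 11.29
    endloop
  endfacet
  facet normal -0.7557 0.0478 0.6532
    outer loop
      vertex 0.72 14.01 0.00
      vertex 0.32 7.69 0.00
      vertex 10.24 10.24 11.29
    endloop
  endfacet
  facet normal -0.6388 -0.4067 0.6531
    outer loop
      vertex 0.32 7.69 0.00
      vertex 3.72 2.35 0.00
      vertex 10.24 10.24 11.29
    endloop
  endfacet
  facet normal -0.2790 -0.7040 0.6531
    outer loop
      vertex 3.72 2.35 0.00
      vertex 9.60 0.02 0.00
      vertex 10.24 10.24 11.29
    endloop
  endfacet
  facet normal 0.1890 -0.7333 0.6531
    outer loop
      vertex 9.60 0.02 0.00
      vertex 15.73 1.60 0.00
      vertex 10.24 10.24 11.29
    endloop
  endfacet
  facet normal 0.5834 -0.4828 0.6531
    outer loop
      vertex 15.73 1.60 0.00
      vertex 19.76 6.47 0.00
      vertex 10.24 10.24 11.29
    endloop
  endfacet
  facet normal 0.7557 -0.0478 0.6532
    outer loop
      vertex 19.76 6.47 0.00
      vertex 20.16 12.79 0.00
      vertex 10.24 10.24 11.29
    endloop
  endfacet
endsolid part

The G0 Z moves step by Δz≈2.26 mm. The G1 loops shrink linearly with z, so the solid tapers from its base footprint up to z≈11.3. Closing with a flat bottom cap and the tapered top and triangulating gives 18 facets — a regular 10-sided pyramid, base circumscribed radius ≈ 10.2 mm, apex at z ≈ 11.3 mm.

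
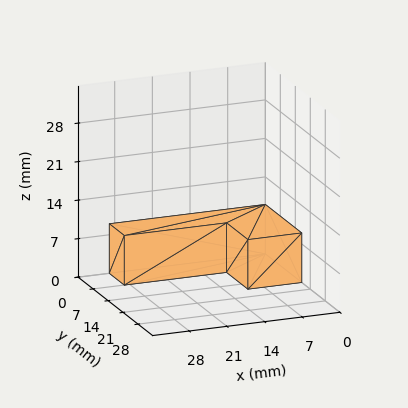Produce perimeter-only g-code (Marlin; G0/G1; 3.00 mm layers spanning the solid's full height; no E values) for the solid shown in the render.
Reading the render: the shape is an L-shaped prism: outer 29 × 17 mm, arm thicknesses ≈ 7 mm (horizontal) and 10 mm (vertical), extruded 9 mm in z (dimensions read to the nearest mm from the axis ticks). For the g-code, the solid's height is divided into equal slices at the stated Δz and each level perimeter traced with G1 moves after a G0 lift.

; perimeter-only toolpath
G21 ; units = mm
G90 ; absolute positioning
G28 ; home
; layer 1
G0 Z3.00
G0 X0.00 Y0.00
G1 X29.00 Y0.00
G1 X29.00 Y7.00
G1 X10.00 Y7.00
G1 X10.00 Y17.00
G1 X0.00 Y17.00
G1 X0.00 Y0.00
; layer 2
G0 Z6.00
G0 X0.00 Y0.00
G1 X29.00 Y0.00
G1 X29.00 Y7.00
G1 X10.00 Y7.00
G1 X10.00 Y17.00
G1 X0.00 Y17.00
G1 X0.00 Y0.00
; layer 3
G0 Z9.00
G0 X0.00 Y0.00
G1 X29.00 Y0.00
G1 X29.00 Y7.00
G1 X10.00 Y7.00
G1 X10.00 Y17.00
G1 X0.00 Y17.00
G1 X0.00 Y0.00
M2 ; end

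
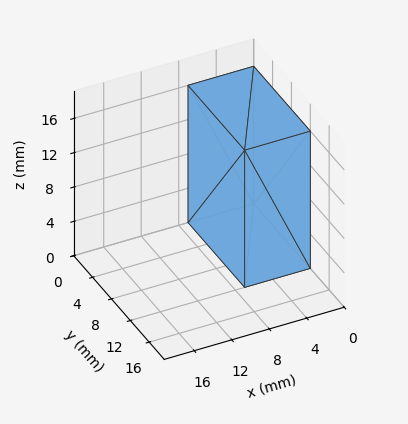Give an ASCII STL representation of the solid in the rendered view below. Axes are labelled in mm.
Reading the render: the shape is a rectangular box, roughly 7 × 12 mm footprint and 16 mm tall (dimensions read to the nearest mm from the axis ticks). For the STL, each face is triangulated and given an outward normal.

solid part
  facet normal 0.0000 0.0000 -1.0000
    outer loop
      vertex 7.0 12.0 0.0
      vertex 7.0 0.0 0.0
      vertex 0.0 0.0 0.0
    endloop
  endfacet
  facet normal 0.0000 0.0000 -1.0000
    outer loop
      vertex 0.0 12.0 0.0
      vertex 7.0 12.0 0.0
      vertex 0.0 0.0 0.0
    endloop
  endfacet
  facet normal 0.0000 0.0000 1.0000
    outer loop
      vertex 0.0 0.0 16.0
      vertex 7.0 0.0 16.0
      vertex 7.0 12.0 16.0
    endloop
  endfacet
  facet normal 0.0000 0.0000 1.0000
    outer loop
      vertex 0.0 0.0 16.0
      vertex 7.0 12.0 16.0
      vertex 0.0 12.0 16.0
    endloop
  endfacet
  facet normal 0.0000 -1.0000 0.0000
    outer loop
      vertex 0.0 0.0 0.0
      vertex 7.0 0.0 0.0
      vertex 7.0 0.0 16.0
    endloop
  endfacet
  facet normal 0.0000 -1.0000 0.0000
    outer loop
      vertex 0.0 0.0 0.0
      vertex 7.0 0.0 16.0
      vertex 0.0 0.0 16.0
    endloop
  endfacet
  facet normal 0.0000 1.0000 0.0000
    outer loop
      vertex 7.0 12.0 16.0
      vertex 7.0 12.0 0.0
      vertex 0.0 12.0 0.0
    endloop
  endfacet
  facet normal 0.0000 1.0000 0.0000
    outer loop
      vertex 0.0 12.0 16.0
      vertex 7.0 12.0 16.0
      vertex 0.0 12.0 0.0
    endloop
  endfacet
  facet normal -1.0000 0.0000 0.0000
    outer loop
      vertex 0.0 12.0 16.0
      vertex 0.0 12.0 0.0
      vertex 0.0 0.0 0.0
    endloop
  endfacet
  facet normal -1.0000 0.0000 0.0000
    outer loop
      vertex 0.0 0.0 16.0
      vertex 0.0 12.0 16.0
      vertex 0.0 0.0 0.0
    endloop
  endfacet
  facet normal 1.0000 0.0000 0.0000
    outer loop
      vertex 7.0 0.0 0.0
      vertex 7.0 12.0 0.0
      vertex 7.0 12.0 16.0
    endloop
  endfacet
  facet normal 1.0000 0.0000 0.0000
    outer loop
      vertex 7.0 0.0 0.0
      vertex 7.0 12.0 16.0
      vertex 7.0 0.0 16.0
    endloop
  endfacet
endsolid part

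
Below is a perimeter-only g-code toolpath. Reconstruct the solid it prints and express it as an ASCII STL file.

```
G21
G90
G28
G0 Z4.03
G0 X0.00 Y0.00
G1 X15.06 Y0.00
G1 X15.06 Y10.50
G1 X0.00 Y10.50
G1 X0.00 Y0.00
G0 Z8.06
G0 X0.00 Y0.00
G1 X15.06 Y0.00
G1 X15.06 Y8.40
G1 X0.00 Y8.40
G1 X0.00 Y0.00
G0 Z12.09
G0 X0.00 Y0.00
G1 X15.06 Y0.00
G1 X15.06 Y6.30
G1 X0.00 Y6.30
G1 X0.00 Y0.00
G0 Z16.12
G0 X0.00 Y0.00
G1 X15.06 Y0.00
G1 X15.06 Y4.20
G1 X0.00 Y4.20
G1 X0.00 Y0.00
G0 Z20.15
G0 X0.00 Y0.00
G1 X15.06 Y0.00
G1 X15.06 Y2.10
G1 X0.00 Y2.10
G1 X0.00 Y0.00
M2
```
solid part
  facet normal 0.0000 0.0000 -1.0000
    outer loop
      vertex 15.06 12.60 0.00
      vertex 15.06 0.00 0.00
      vertex 0.00 0.00 0.00
    endloop
  endfacet
  facet normal 0.0000 0.0000 -1.0000
    outer loop
      vertex 0.00 12.60 0.00
      vertex 15.06 12.60 0.00
      vertex 0.00 0.00 0.00
    endloop
  endfacet
  facet normal 0.0000 -1.0000 0.0000
    outer loop
      vertex 0.00 0.00 0.00
      vertex 15.06 0.00 0.00
      vertex 15.06 0.00 24.18
    endloop
  endfacet
  facet normal 0.0000 -1.0000 0.0000
    outer loop
      vertex 0.00 0.00 0.00
      vertex 15.06 0.00 24.18
      vertex 0.00 0.00 24.18
    endloop
  endfacet
  facet normal 0.0000 0.8868 0.4621
    outer loop
      vertex 0.00 0.00 24.18
      vertex 15.06 0.00 24.18
      vertex 15.06 12.60 0.00
    endloop
  endfacet
  facet normal 0.0000 0.8868 0.4621
    outer loop
      vertex 0.00 0.00 24.18
      vertex 15.06 12.60 0.00
      vertex 0.00 12.60 0.00
    endloop
  endfacet
  facet normal -1.0000 0.0000 0.0000
    outer loop
      vertex 0.00 0.00 24.18
      vertex 0.00 12.60 0.00
      vertex 0.00 0.00 0.00
    endloop
  endfacet
  facet normal 1.0000 0.0000 0.0000
    outer loop
      vertex 15.06 0.00 0.00
      vertex 15.06 12.60 0.00
      vertex 15.06 0.00 24.18
    endloop
  endfacet
endsolid part

The G0 Z moves step by Δz≈4.03 mm. The G1 loops shrink linearly with z, so the solid tapers from its base footprint up to z≈24.2. Closing with a flat bottom cap and the tapered top and triangulating gives 8 facets — a wedge (ramp): 15.1 × 12.6 mm base, rising to 24.2 mm along the y=0 edge and sloping linearly to z=0 at y=12.6.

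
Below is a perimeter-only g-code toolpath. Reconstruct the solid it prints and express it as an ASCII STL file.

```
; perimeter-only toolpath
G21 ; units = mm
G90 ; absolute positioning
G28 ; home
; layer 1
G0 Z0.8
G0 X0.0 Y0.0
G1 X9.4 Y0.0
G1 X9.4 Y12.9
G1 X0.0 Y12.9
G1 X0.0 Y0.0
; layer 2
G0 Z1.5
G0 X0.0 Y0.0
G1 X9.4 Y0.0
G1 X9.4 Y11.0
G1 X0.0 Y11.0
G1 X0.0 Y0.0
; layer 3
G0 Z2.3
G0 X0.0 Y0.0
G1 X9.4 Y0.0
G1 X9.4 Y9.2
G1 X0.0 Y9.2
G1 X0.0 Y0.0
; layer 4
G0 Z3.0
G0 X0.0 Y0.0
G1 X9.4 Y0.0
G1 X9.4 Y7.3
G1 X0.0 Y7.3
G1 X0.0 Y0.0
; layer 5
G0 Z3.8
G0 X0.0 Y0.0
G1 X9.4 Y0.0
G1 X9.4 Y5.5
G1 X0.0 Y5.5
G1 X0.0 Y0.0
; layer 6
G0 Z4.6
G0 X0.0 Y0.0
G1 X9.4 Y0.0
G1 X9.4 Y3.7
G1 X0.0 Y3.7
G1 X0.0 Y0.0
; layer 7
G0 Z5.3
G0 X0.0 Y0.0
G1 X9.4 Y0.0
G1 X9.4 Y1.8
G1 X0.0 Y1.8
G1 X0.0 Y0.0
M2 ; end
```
solid part
  facet normal 0.0000 0.0000 -1.0000
    outer loop
      vertex 9.4 14.7 0.0
      vertex 9.4 0.0 0.0
      vertex 0.0 0.0 0.0
    endloop
  endfacet
  facet normal 0.0000 0.0000 -1.0000
    outer loop
      vertex 0.0 14.7 0.0
      vertex 9.4 14.7 0.0
      vertex 0.0 0.0 0.0
    endloop
  endfacet
  facet normal 0.0000 -1.0000 0.0000
    outer loop
      vertex 0.0 0.0 0.0
      vertex 9.4 0.0 0.0
      vertex 9.4 0.0 6.1
    endloop
  endfacet
  facet normal 0.0000 -1.0000 0.0000
    outer loop
      vertex 0.0 0.0 0.0
      vertex 9.4 0.0 6.1
      vertex 0.0 0.0 6.1
    endloop
  endfacet
  facet normal 0.0000 0.3833 0.9236
    outer loop
      vertex 0.0 0.0 6.1
      vertex 9.4 0.0 6.1
      vertex 9.4 14.7 0.0
    endloop
  endfacet
  facet normal 0.0000 0.3833 0.9236
    outer loop
      vertex 0.0 0.0 6.1
      vertex 9.4 14.7 0.0
      vertex 0.0 14.7 0.0
    endloop
  endfacet
  facet normal -1.0000 0.0000 0.0000
    outer loop
      vertex 0.0 0.0 6.1
      vertex 0.0 14.7 0.0
      vertex 0.0 0.0 0.0
    endloop
  endfacet
  facet normal 1.0000 0.0000 0.0000
    outer loop
      vertex 9.4 0.0 0.0
      vertex 9.4 14.7 0.0
      vertex 9.4 0.0 6.1
    endloop
  endfacet
endsolid part

The G0 Z moves step by Δz≈0.8 mm. The G1 loops shrink linearly with z, so the solid tapers from its base footprint up to z≈6.1. Closing with a flat bottom cap and the tapered top and triangulating gives 8 facets — a wedge (ramp): 9.4 × 14.7 mm base, rising to 6.1 mm along the y=0 edge and sloping linearly to z=0 at y=14.7.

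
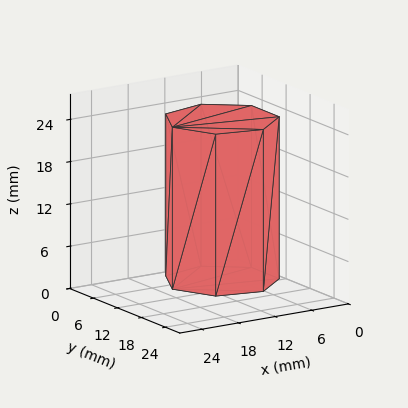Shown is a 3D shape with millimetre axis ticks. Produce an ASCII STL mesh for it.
Reading the render: the shape is a regular 7-sided prism (a cylinder approximated with 7 flat sides), circumscribed radius ≈ 8 mm, height ≈ 23 mm (dimensions read to the nearest mm from the axis ticks). For the STL, each face is triangulated and given an outward normal.

solid part
  facet normal 0.0000 0.0000 -1.0000
    outer loop
      vertex 6.22 15.80 0.00
      vertex 12.99 14.25 0.00
      vertex 16.00 8.00 0.00
    endloop
  endfacet
  facet normal 0.0000 0.0000 -1.0000
    outer loop
      vertex 0.79 11.47 0.00
      vertex 6.22 15.80 0.00
      vertex 16.00 8.00 0.00
    endloop
  endfacet
  facet normal 0.0000 0.0000 -1.0000
    outer loop
      vertex 0.79 4.53 0.00
      vertex 0.79 11.47 0.00
      vertex 16.00 8.00 0.00
    endloop
  endfacet
  facet normal 0.0000 0.0000 -1.0000
    outer loop
      vertex 6.22 0.20 0.00
      vertex 0.79 4.53 0.00
      vertex 16.00 8.00 0.00
    endloop
  endfacet
  facet normal 0.0000 0.0000 -1.0000
    outer loop
      vertex 12.99 1.75 0.00
      vertex 6.22 0.20 0.00
      vertex 16.00 8.00 0.00
    endloop
  endfacet
  facet normal 0.0000 0.0000 1.0000
    outer loop
      vertex 16.00 8.00 23.00
      vertex 12.99 14.25 23.00
      vertex 6.22 15.80 23.00
    endloop
  endfacet
  facet normal 0.0000 0.0000 1.0000
    outer loop
      vertex 16.00 8.00 23.00
      vertex 6.22 15.80 23.00
      vertex 0.79 11.47 23.00
    endloop
  endfacet
  facet normal 0.0000 0.0000 1.0000
    outer loop
      vertex 16.00 8.00 23.00
      vertex 0.79 11.47 23.00
      vertex 0.79 4.53 23.00
    endloop
  endfacet
  facet normal 0.0000 0.0000 1.0000
    outer loop
      vertex 16.00 8.00 23.00
      vertex 0.79 4.53 23.00
      vertex 6.22 0.20 23.00
    endloop
  endfacet
  facet normal 0.0000 0.0000 1.0000
    outer loop
      vertex 16.00 8.00 23.00
      vertex 6.22 0.20 23.00
      vertex 12.99 1.75 23.00
    endloop
  endfacet
  facet normal 0.9010 0.4339 0.0000
    outer loop
      vertex 16.00 8.00 0.00
      vertex 12.99 14.25 0.00
      vertex 12.99 14.25 23.00
    endloop
  endfacet
  facet normal 0.9010 0.4339 0.0000
    outer loop
      vertex 16.00 8.00 0.00
      vertex 12.99 14.25 23.00
      vertex 16.00 8.00 23.00
    endloop
  endfacet
  facet normal 0.2232 0.9748 0.0000
    outer loop
      vertex 12.99 14.25 0.00
      vertex 6.22 15.80 0.00
      vertex 6.22 15.80 23.00
    endloop
  endfacet
  facet normal 0.2232 0.9748 0.0000
    outer loop
      vertex 12.99 14.25 0.00
      vertex 6.22 15.80 23.00
      vertex 12.99 14.25 23.00
    endloop
  endfacet
  facet normal -0.6235 0.7819 0.0000
    outer loop
      vertex 6.22 15.80 0.00
      vertex 0.79 11.47 0.00
      vertex 0.79 11.47 23.00
    endloop
  endfacet
  facet normal -0.6235 0.7819 0.0000
    outer loop
      vertex 6.22 15.80 0.00
      vertex 0.79 11.47 23.00
      vertex 6.22 15.80 23.00
    endloop
  endfacet
  facet normal -1.0000 0.0000 0.0000
    outer loop
      vertex 0.79 11.47 0.00
      vertex 0.79 4.53 0.00
      vertex 0.79 4.53 23.00
    endloop
  endfacet
  facet normal -1.0000 0.0000 0.0000
    outer loop
      vertex 0.79 11.47 0.00
      vertex 0.79 4.53 23.00
      vertex 0.79 11.47 23.00
    endloop
  endfacet
  facet normal -0.6235 -0.7819 0.0000
    outer loop
      vertex 0.79 4.53 0.00
      vertex 6.22 0.20 0.00
      vertex 6.22 0.20 23.00
    endloop
  endfacet
  facet normal -0.6235 -0.7819 0.0000
    outer loop
      vertex 0.79 4.53 0.00
      vertex 6.22 0.20 23.00
      vertex 0.79 4.53 23.00
    endloop
  endfacet
  facet normal 0.2232 -0.9748 0.0000
    outer loop
      vertex 6.22 0.20 0.00
      vertex 12.99 1.75 0.00
      vertex 12.99 1.75 23.00
    endloop
  endfacet
  facet normal 0.2232 -0.9748 0.0000
    outer loop
      vertex 6.22 0.20 0.00
      vertex 12.99 1.75 23.00
      vertex 6.22 0.20 23.00
    endloop
  endfacet
  facet normal 0.9010 -0.4339 0.0000
    outer loop
      vertex 12.99 1.75 0.00
      vertex 16.00 8.00 0.00
      vertex 16.00 8.00 23.00
    endloop
  endfacet
  facet normal 0.9010 -0.4339 0.0000
    outer loop
      vertex 12.99 1.75 0.00
      vertex 16.00 8.00 23.00
      vertex 12.99 1.75 23.00
    endloop
  endfacet
endsolid part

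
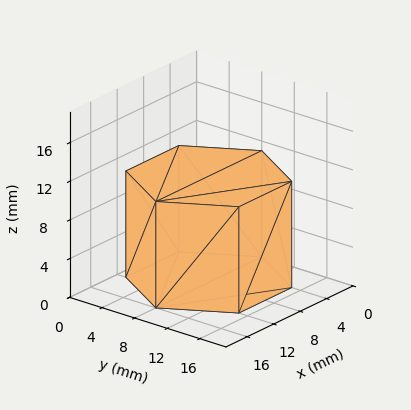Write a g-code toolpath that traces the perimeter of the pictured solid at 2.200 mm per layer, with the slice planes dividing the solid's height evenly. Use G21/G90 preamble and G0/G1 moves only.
Reading the render: the shape is a regular 6-sided prism (a cylinder approximated with 6 flat sides), circumscribed radius ≈ 8 mm, height ≈ 11 mm (dimensions read to the nearest mm from the axis ticks). For the g-code, the solid's height is divided into equal slices at the stated Δz and each level perimeter traced with G1 moves after a G0 lift.

; perimeter-only toolpath
G21 ; units = mm
G90 ; absolute positioning
G28 ; home
; layer 1
G0 Z2.200
G0 X16.000 Y8.000
G1 X12.000 Y14.928
G1 X4.000 Y14.928
G1 X0.000 Y8.000
G1 X4.000 Y1.072
G1 X12.000 Y1.072
G1 X16.000 Y8.000
; layer 2
G0 Z4.400
G0 X16.000 Y8.000
G1 X12.000 Y14.928
G1 X4.000 Y14.928
G1 X0.000 Y8.000
G1 X4.000 Y1.072
G1 X12.000 Y1.072
G1 X16.000 Y8.000
; layer 3
G0 Z6.600
G0 X16.000 Y8.000
G1 X12.000 Y14.928
G1 X4.000 Y14.928
G1 X0.000 Y8.000
G1 X4.000 Y1.072
G1 X12.000 Y1.072
G1 X16.000 Y8.000
; layer 4
G0 Z8.800
G0 X16.000 Y8.000
G1 X12.000 Y14.928
G1 X4.000 Y14.928
G1 X0.000 Y8.000
G1 X4.000 Y1.072
G1 X12.000 Y1.072
G1 X16.000 Y8.000
; layer 5
G0 Z11.000
G0 X16.000 Y8.000
G1 X12.000 Y14.928
G1 X4.000 Y14.928
G1 X0.000 Y8.000
G1 X4.000 Y1.072
G1 X12.000 Y1.072
G1 X16.000 Y8.000
M2 ; end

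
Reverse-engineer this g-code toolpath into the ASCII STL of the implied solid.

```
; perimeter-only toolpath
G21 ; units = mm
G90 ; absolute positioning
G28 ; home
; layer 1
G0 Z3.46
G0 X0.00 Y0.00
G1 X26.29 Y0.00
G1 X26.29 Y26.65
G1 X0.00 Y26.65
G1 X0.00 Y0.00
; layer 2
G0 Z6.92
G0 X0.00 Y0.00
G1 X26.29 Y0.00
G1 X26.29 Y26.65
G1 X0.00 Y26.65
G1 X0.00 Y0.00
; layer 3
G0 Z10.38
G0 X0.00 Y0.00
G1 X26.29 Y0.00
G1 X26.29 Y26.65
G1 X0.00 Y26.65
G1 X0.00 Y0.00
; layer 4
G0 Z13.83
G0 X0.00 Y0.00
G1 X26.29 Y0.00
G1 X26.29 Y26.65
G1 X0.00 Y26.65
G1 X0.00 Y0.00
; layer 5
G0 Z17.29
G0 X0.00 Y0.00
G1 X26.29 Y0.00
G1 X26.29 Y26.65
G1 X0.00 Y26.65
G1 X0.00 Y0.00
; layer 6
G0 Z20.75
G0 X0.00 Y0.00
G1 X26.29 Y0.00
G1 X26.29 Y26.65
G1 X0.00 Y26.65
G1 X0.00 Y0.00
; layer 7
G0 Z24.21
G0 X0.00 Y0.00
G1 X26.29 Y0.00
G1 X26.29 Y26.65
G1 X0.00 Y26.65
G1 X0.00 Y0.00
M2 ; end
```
solid part
  facet normal 0.0000 0.0000 -1.0000
    outer loop
      vertex 26.29 26.65 0.00
      vertex 26.29 0.00 0.00
      vertex 0.00 0.00 0.00
    endloop
  endfacet
  facet normal 0.0000 0.0000 -1.0000
    outer loop
      vertex 0.00 26.65 0.00
      vertex 26.29 26.65 0.00
      vertex 0.00 0.00 0.00
    endloop
  endfacet
  facet normal 0.0000 0.0000 1.0000
    outer loop
      vertex 0.00 0.00 24.21
      vertex 26.29 0.00 24.21
      vertex 26.29 26.65 24.21
    endloop
  endfacet
  facet normal 0.0000 0.0000 1.0000
    outer loop
      vertex 0.00 0.00 24.21
      vertex 26.29 26.65 24.21
      vertex 0.00 26.65 24.21
    endloop
  endfacet
  facet normal 0.0000 -1.0000 0.0000
    outer loop
      vertex 0.00 0.00 0.00
      vertex 26.29 0.00 0.00
      vertex 26.29 0.00 24.21
    endloop
  endfacet
  facet normal 0.0000 -1.0000 0.0000
    outer loop
      vertex 0.00 0.00 0.00
      vertex 26.29 0.00 24.21
      vertex 0.00 0.00 24.21
    endloop
  endfacet
  facet normal 0.0000 1.0000 0.0000
    outer loop
      vertex 26.29 26.65 24.21
      vertex 26.29 26.65 0.00
      vertex 0.00 26.65 0.00
    endloop
  endfacet
  facet normal 0.0000 1.0000 0.0000
    outer loop
      vertex 0.00 26.65 24.21
      vertex 26.29 26.65 24.21
      vertex 0.00 26.65 0.00
    endloop
  endfacet
  facet normal -1.0000 0.0000 0.0000
    outer loop
      vertex 0.00 26.65 24.21
      vertex 0.00 26.65 0.00
      vertex 0.00 0.00 0.00
    endloop
  endfacet
  facet normal -1.0000 0.0000 0.0000
    outer loop
      vertex 0.00 0.00 24.21
      vertex 0.00 26.65 24.21
      vertex 0.00 0.00 0.00
    endloop
  endfacet
  facet normal 1.0000 0.0000 0.0000
    outer loop
      vertex 26.29 0.00 0.00
      vertex 26.29 26.65 0.00
      vertex 26.29 26.65 24.21
    endloop
  endfacet
  facet normal 1.0000 0.0000 0.0000
    outer loop
      vertex 26.29 0.00 0.00
      vertex 26.29 26.65 24.21
      vertex 26.29 0.00 24.21
    endloop
  endfacet
endsolid part

The G0 Z moves step by Δz≈3.46 mm. Every layer's G1 loop is the same polygon, so the solid is a straight extrusion of it from z=0 to z≈24.2. Closing with flat bottom and top caps and triangulating gives 12 facets — a rectangular box, roughly 26.3 × 26.6 mm footprint and 24.2 mm tall.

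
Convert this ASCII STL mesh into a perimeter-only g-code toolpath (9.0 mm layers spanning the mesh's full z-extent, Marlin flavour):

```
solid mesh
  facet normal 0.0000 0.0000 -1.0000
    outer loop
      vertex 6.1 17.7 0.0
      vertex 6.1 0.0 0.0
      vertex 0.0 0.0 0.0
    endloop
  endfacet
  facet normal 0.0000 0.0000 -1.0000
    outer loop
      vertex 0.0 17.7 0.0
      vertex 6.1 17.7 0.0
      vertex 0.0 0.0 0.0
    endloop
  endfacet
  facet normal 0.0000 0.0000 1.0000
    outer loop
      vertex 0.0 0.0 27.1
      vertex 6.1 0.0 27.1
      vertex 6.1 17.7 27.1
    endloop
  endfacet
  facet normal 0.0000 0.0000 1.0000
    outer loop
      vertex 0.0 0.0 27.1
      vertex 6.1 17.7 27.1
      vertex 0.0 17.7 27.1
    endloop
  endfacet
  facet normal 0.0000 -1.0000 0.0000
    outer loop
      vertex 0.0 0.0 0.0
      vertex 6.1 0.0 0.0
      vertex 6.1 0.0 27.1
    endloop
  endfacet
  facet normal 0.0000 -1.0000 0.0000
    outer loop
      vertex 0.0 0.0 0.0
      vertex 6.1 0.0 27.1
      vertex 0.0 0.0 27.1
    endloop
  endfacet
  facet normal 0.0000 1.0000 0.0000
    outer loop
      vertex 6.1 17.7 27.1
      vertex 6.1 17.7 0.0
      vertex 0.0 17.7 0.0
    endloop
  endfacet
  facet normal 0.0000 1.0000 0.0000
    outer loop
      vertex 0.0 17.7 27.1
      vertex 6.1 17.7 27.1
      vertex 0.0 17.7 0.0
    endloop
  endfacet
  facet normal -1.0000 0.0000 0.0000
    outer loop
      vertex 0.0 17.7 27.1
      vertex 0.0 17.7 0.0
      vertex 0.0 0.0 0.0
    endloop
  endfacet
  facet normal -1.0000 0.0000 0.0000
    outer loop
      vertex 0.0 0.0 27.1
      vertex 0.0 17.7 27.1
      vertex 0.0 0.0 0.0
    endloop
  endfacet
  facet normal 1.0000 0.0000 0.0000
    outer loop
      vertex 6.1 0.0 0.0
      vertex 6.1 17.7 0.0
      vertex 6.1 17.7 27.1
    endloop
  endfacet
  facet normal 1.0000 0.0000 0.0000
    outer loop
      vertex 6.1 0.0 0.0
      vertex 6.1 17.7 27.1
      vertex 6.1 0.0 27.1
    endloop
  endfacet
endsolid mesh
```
; perimeter-only toolpath
G21 ; units = mm
G90 ; absolute positioning
G28 ; home
; layer 1
G0 Z9.0
G0 X0.0 Y0.0
G1 X6.1 Y0.0
G1 X6.1 Y17.7
G1 X0.0 Y17.7
G1 X0.0 Y0.0
; layer 2
G0 Z18.1
G0 X0.0 Y0.0
G1 X6.1 Y0.0
G1 X6.1 Y17.7
G1 X0.0 Y17.7
G1 X0.0 Y0.0
; layer 3
G0 Z27.1
G0 X0.0 Y0.0
G1 X6.1 Y0.0
G1 X6.1 Y17.7
G1 X0.0 Y17.7
G1 X0.0 Y0.0
M2 ; end

The solid is a rectangular box, roughly 6.1 × 17.7 mm footprint and 27.1 mm tall. Slicing at Δz = 9.0 mm — 3 equal slices spanning the solid's height, so layer i sits at z = i·h/3 — gives 3 non-empty perimeters. Each is a 4-segment closed polygon; G0 lifts to the layer z and rapids to the start vertex, then G1 traces the edges.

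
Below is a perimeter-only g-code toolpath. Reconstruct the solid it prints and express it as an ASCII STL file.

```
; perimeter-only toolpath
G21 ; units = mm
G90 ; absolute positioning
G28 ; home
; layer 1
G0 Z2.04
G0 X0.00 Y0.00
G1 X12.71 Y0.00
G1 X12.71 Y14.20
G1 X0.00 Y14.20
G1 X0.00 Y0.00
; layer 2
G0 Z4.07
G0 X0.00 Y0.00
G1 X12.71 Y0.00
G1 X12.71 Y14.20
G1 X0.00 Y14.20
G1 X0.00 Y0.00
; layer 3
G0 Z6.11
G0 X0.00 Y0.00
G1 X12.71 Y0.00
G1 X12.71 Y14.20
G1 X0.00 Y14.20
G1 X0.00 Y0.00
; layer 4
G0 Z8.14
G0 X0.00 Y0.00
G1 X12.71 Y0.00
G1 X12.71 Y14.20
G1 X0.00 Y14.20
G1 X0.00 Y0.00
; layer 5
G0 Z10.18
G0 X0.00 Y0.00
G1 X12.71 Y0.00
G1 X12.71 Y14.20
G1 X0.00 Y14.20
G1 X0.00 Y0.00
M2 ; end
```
solid part
  facet normal 0.0000 0.0000 -1.0000
    outer loop
      vertex 12.71 14.20 0.00
      vertex 12.71 0.00 0.00
      vertex 0.00 0.00 0.00
    endloop
  endfacet
  facet normal 0.0000 0.0000 -1.0000
    outer loop
      vertex 0.00 14.20 0.00
      vertex 12.71 14.20 0.00
      vertex 0.00 0.00 0.00
    endloop
  endfacet
  facet normal 0.0000 0.0000 1.0000
    outer loop
      vertex 0.00 0.00 10.18
      vertex 12.71 0.00 10.18
      vertex 12.71 14.20 10.18
    endloop
  endfacet
  facet normal 0.0000 0.0000 1.0000
    outer loop
      vertex 0.00 0.00 10.18
      vertex 12.71 14.20 10.18
      vertex 0.00 14.20 10.18
    endloop
  endfacet
  facet normal 0.0000 -1.0000 0.0000
    outer loop
      vertex 0.00 0.00 0.00
      vertex 12.71 0.00 0.00
      vertex 12.71 0.00 10.18
    endloop
  endfacet
  facet normal 0.0000 -1.0000 0.0000
    outer loop
      vertex 0.00 0.00 0.00
      vertex 12.71 0.00 10.18
      vertex 0.00 0.00 10.18
    endloop
  endfacet
  facet normal 0.0000 1.0000 0.0000
    outer loop
      vertex 12.71 14.20 10.18
      vertex 12.71 14.20 0.00
      vertex 0.00 14.20 0.00
    endloop
  endfacet
  facet normal 0.0000 1.0000 0.0000
    outer loop
      vertex 0.00 14.20 10.18
      vertex 12.71 14.20 10.18
      vertex 0.00 14.20 0.00
    endloop
  endfacet
  facet normal -1.0000 0.0000 0.0000
    outer loop
      vertex 0.00 14.20 10.18
      vertex 0.00 14.20 0.00
      vertex 0.00 0.00 0.00
    endloop
  endfacet
  facet normal -1.0000 0.0000 0.0000
    outer loop
      vertex 0.00 0.00 10.18
      vertex 0.00 14.20 10.18
      vertex 0.00 0.00 0.00
    endloop
  endfacet
  facet normal 1.0000 0.0000 0.0000
    outer loop
      vertex 12.71 0.00 0.00
      vertex 12.71 14.20 0.00
      vertex 12.71 14.20 10.18
    endloop
  endfacet
  facet normal 1.0000 0.0000 0.0000
    outer loop
      vertex 12.71 0.00 0.00
      vertex 12.71 14.20 10.18
      vertex 12.71 0.00 10.18
    endloop
  endfacet
endsolid part

The G0 Z moves step by Δz≈2.04 mm. Every layer's G1 loop is the same polygon, so the solid is a straight extrusion of it from z=0 to z≈10.2. Closing with flat bottom and top caps and triangulating gives 12 facets — a rectangular box, roughly 12.7 × 14.2 mm footprint and 10.2 mm tall.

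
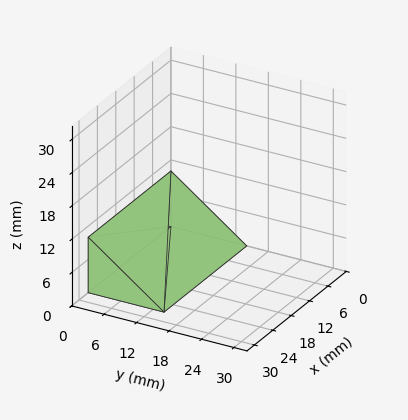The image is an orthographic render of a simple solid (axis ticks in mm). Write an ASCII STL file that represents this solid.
Reading the render: the shape is a wedge (ramp): 27 × 14 mm base, rising to 10 mm along the y=0 edge and sloping linearly to z=0 at y=14 (dimensions read to the nearest mm from the axis ticks). For the STL, each face is triangulated and given an outward normal.

solid part
  facet normal 0.0000 0.0000 -1.0000
    outer loop
      vertex 27.0 14.0 0.0
      vertex 27.0 0.0 0.0
      vertex 0.0 0.0 0.0
    endloop
  endfacet
  facet normal 0.0000 0.0000 -1.0000
    outer loop
      vertex 0.0 14.0 0.0
      vertex 27.0 14.0 0.0
      vertex 0.0 0.0 0.0
    endloop
  endfacet
  facet normal 0.0000 -1.0000 0.0000
    outer loop
      vertex 0.0 0.0 0.0
      vertex 27.0 0.0 0.0
      vertex 27.0 0.0 10.0
    endloop
  endfacet
  facet normal 0.0000 -1.0000 0.0000
    outer loop
      vertex 0.0 0.0 0.0
      vertex 27.0 0.0 10.0
      vertex 0.0 0.0 10.0
    endloop
  endfacet
  facet normal 0.0000 0.5812 0.8137
    outer loop
      vertex 0.0 0.0 10.0
      vertex 27.0 0.0 10.0
      vertex 27.0 14.0 0.0
    endloop
  endfacet
  facet normal 0.0000 0.5812 0.8137
    outer loop
      vertex 0.0 0.0 10.0
      vertex 27.0 14.0 0.0
      vertex 0.0 14.0 0.0
    endloop
  endfacet
  facet normal -1.0000 0.0000 0.0000
    outer loop
      vertex 0.0 0.0 10.0
      vertex 0.0 14.0 0.0
      vertex 0.0 0.0 0.0
    endloop
  endfacet
  facet normal 1.0000 0.0000 0.0000
    outer loop
      vertex 27.0 0.0 0.0
      vertex 27.0 14.0 0.0
      vertex 27.0 0.0 10.0
    endloop
  endfacet
endsolid part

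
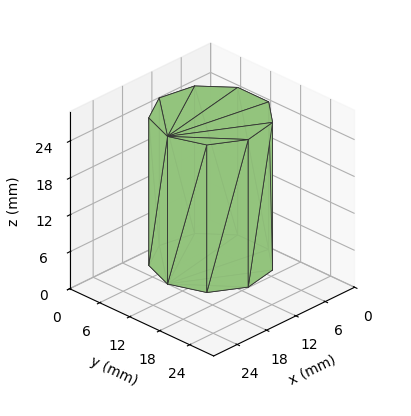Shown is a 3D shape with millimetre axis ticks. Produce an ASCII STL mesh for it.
Reading the render: the shape is a regular 9-sided prism (a cylinder approximated with 9 flat sides), circumscribed radius ≈ 9 mm, height ≈ 24 mm (dimensions read to the nearest mm from the axis ticks). For the STL, each face is triangulated and given an outward normal.

solid part
  facet normal 0.0000 0.0000 -1.0000
    outer loop
      vertex 10.6 17.9 0.0
      vertex 15.9 14.8 0.0
      vertex 18.0 9.0 0.0
    endloop
  endfacet
  facet normal 0.0000 0.0000 -1.0000
    outer loop
      vertex 4.5 16.8 0.0
      vertex 10.6 17.9 0.0
      vertex 18.0 9.0 0.0
    endloop
  endfacet
  facet normal 0.0000 0.0000 -1.0000
    outer loop
      vertex 0.5 12.1 0.0
      vertex 4.5 16.8 0.0
      vertex 18.0 9.0 0.0
    endloop
  endfacet
  facet normal 0.0000 0.0000 -1.0000
    outer loop
      vertex 0.5 5.9 0.0
      vertex 0.5 12.1 0.0
      vertex 18.0 9.0 0.0
    endloop
  endfacet
  facet normal 0.0000 0.0000 -1.0000
    outer loop
      vertex 4.5 1.2 0.0
      vertex 0.5 5.9 0.0
      vertex 18.0 9.0 0.0
    endloop
  endfacet
  facet normal 0.0000 0.0000 -1.0000
    outer loop
      vertex 10.6 0.1 0.0
      vertex 4.5 1.2 0.0
      vertex 18.0 9.0 0.0
    endloop
  endfacet
  facet normal 0.0000 0.0000 -1.0000
    outer loop
      vertex 15.9 3.2 0.0
      vertex 10.6 0.1 0.0
      vertex 18.0 9.0 0.0
    endloop
  endfacet
  facet normal 0.0000 0.0000 1.0000
    outer loop
      vertex 18.0 9.0 24.0
      vertex 15.9 14.8 24.0
      vertex 10.6 17.9 24.0
    endloop
  endfacet
  facet normal 0.0000 0.0000 1.0000
    outer loop
      vertex 18.0 9.0 24.0
      vertex 10.6 17.9 24.0
      vertex 4.5 16.8 24.0
    endloop
  endfacet
  facet normal 0.0000 0.0000 1.0000
    outer loop
      vertex 18.0 9.0 24.0
      vertex 4.5 16.8 24.0
      vertex 0.5 12.1 24.0
    endloop
  endfacet
  facet normal 0.0000 0.0000 1.0000
    outer loop
      vertex 18.0 9.0 24.0
      vertex 0.5 12.1 24.0
      vertex 0.5 5.9 24.0
    endloop
  endfacet
  facet normal 0.0000 0.0000 1.0000
    outer loop
      vertex 18.0 9.0 24.0
      vertex 0.5 5.9 24.0
      vertex 4.5 1.2 24.0
    endloop
  endfacet
  facet normal 0.0000 0.0000 1.0000
    outer loop
      vertex 18.0 9.0 24.0
      vertex 4.5 1.2 24.0
      vertex 10.6 0.1 24.0
    endloop
  endfacet
  facet normal 0.0000 0.0000 1.0000
    outer loop
      vertex 18.0 9.0 24.0
      vertex 10.6 0.1 24.0
      vertex 15.9 3.2 24.0
    endloop
  endfacet
  facet normal 0.9403 0.3404 0.0000
    outer loop
      vertex 18.0 9.0 0.0
      vertex 15.9 14.8 0.0
      vertex 15.9 14.8 24.0
    endloop
  endfacet
  facet normal 0.9403 0.3404 0.0000
    outer loop
      vertex 18.0 9.0 0.0
      vertex 15.9 14.8 24.0
      vertex 18.0 9.0 24.0
    endloop
  endfacet
  facet normal 0.5049 0.8632 0.0000
    outer loop
      vertex 15.9 14.8 0.0
      vertex 10.6 17.9 0.0
      vertex 10.6 17.9 24.0
    endloop
  endfacet
  facet normal 0.5049 0.8632 0.0000
    outer loop
      vertex 15.9 14.8 0.0
      vertex 10.6 17.9 24.0
      vertex 15.9 14.8 24.0
    endloop
  endfacet
  facet normal -0.1775 0.9841 0.0000
    outer loop
      vertex 10.6 17.9 0.0
      vertex 4.5 16.8 0.0
      vertex 4.5 16.8 24.0
    endloop
  endfacet
  facet normal -0.1775 0.9841 0.0000
    outer loop
      vertex 10.6 17.9 0.0
      vertex 4.5 16.8 24.0
      vertex 10.6 17.9 24.0
    endloop
  endfacet
  facet normal -0.7615 0.6481 0.0000
    outer loop
      vertex 4.5 16.8 0.0
      vertex 0.5 12.1 0.0
      vertex 0.5 12.1 24.0
    endloop
  endfacet
  facet normal -0.7615 0.6481 0.0000
    outer loop
      vertex 4.5 16.8 0.0
      vertex 0.5 12.1 24.0
      vertex 4.5 16.8 24.0
    endloop
  endfacet
  facet normal -1.0000 0.0000 0.0000
    outer loop
      vertex 0.5 12.1 0.0
      vertex 0.5 5.9 0.0
      vertex 0.5 5.9 24.0
    endloop
  endfacet
  facet normal -1.0000 0.0000 0.0000
    outer loop
      vertex 0.5 12.1 0.0
      vertex 0.5 5.9 24.0
      vertex 0.5 12.1 24.0
    endloop
  endfacet
  facet normal -0.7615 -0.6481 0.0000
    outer loop
      vertex 0.5 5.9 0.0
      vertex 4.5 1.2 0.0
      vertex 4.5 1.2 24.0
    endloop
  endfacet
  facet normal -0.7615 -0.6481 0.0000
    outer loop
      vertex 0.5 5.9 0.0
      vertex 4.5 1.2 24.0
      vertex 0.5 5.9 24.0
    endloop
  endfacet
  facet normal -0.1775 -0.9841 0.0000
    outer loop
      vertex 4.5 1.2 0.0
      vertex 10.6 0.1 0.0
      vertex 10.6 0.1 24.0
    endloop
  endfacet
  facet normal -0.1775 -0.9841 0.0000
    outer loop
      vertex 4.5 1.2 0.0
      vertex 10.6 0.1 24.0
      vertex 4.5 1.2 24.0
    endloop
  endfacet
  facet normal 0.5049 -0.8632 0.0000
    outer loop
      vertex 10.6 0.1 0.0
      vertex 15.9 3.2 0.0
      vertex 15.9 3.2 24.0
    endloop
  endfacet
  facet normal 0.5049 -0.8632 0.0000
    outer loop
      vertex 10.6 0.1 0.0
      vertex 15.9 3.2 24.0
      vertex 10.6 0.1 24.0
    endloop
  endfacet
  facet normal 0.9403 -0.3404 0.0000
    outer loop
      vertex 15.9 3.2 0.0
      vertex 18.0 9.0 0.0
      vertex 18.0 9.0 24.0
    endloop
  endfacet
  facet normal 0.9403 -0.3404 0.0000
    outer loop
      vertex 15.9 3.2 0.0
      vertex 18.0 9.0 24.0
      vertex 15.9 3.2 24.0
    endloop
  endfacet
endsolid part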